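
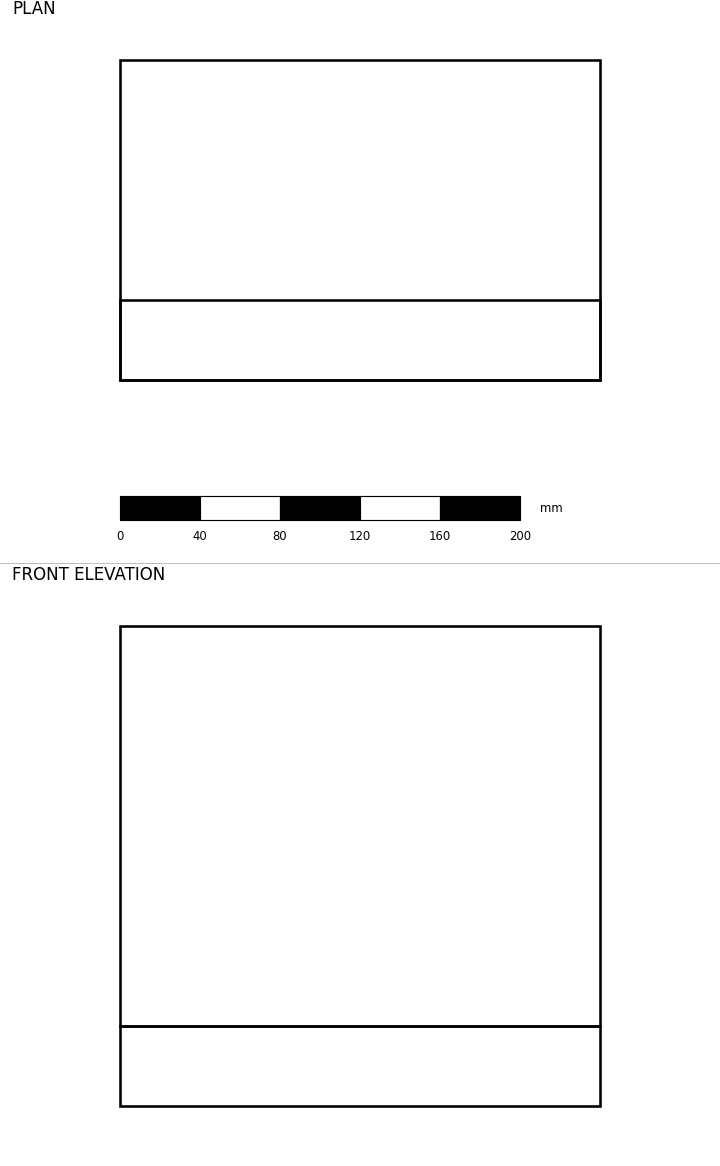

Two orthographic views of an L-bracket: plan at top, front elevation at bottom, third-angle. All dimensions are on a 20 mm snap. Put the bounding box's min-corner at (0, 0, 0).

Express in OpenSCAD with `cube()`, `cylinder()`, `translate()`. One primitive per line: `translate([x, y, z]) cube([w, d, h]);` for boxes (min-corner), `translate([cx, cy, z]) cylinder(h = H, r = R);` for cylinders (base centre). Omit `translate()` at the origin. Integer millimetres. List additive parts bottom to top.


cube([240, 160, 40]);
translate([0, 0, 40]) cube([240, 40, 200]);


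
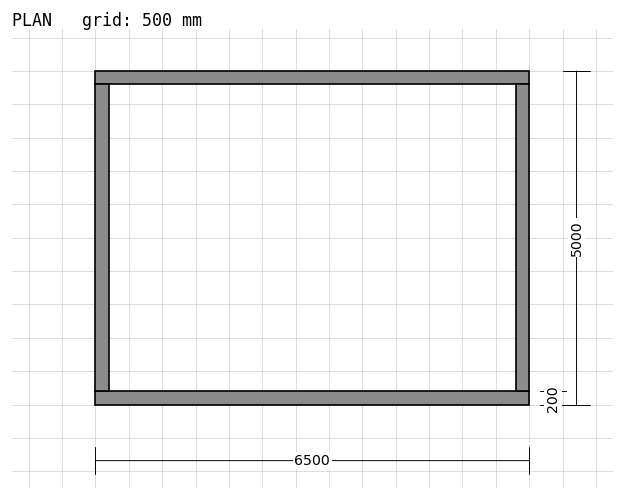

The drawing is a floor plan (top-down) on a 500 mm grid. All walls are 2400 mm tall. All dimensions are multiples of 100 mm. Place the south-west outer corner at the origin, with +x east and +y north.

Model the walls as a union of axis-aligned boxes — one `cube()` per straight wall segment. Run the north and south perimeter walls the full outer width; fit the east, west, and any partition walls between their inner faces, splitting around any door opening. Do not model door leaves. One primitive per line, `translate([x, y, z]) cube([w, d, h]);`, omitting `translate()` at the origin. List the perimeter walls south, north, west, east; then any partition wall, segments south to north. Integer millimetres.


cube([6500, 200, 2400]);
translate([0, 4800, 0]) cube([6500, 200, 2400]);
translate([0, 200, 0]) cube([200, 4600, 2400]);
translate([6300, 200, 0]) cube([200, 4600, 2400]);


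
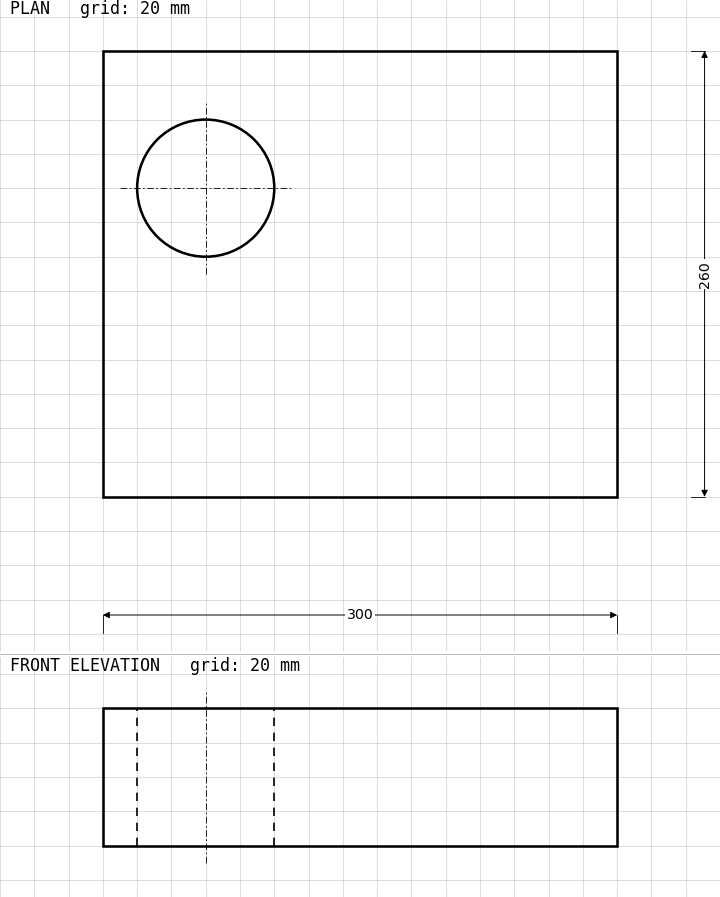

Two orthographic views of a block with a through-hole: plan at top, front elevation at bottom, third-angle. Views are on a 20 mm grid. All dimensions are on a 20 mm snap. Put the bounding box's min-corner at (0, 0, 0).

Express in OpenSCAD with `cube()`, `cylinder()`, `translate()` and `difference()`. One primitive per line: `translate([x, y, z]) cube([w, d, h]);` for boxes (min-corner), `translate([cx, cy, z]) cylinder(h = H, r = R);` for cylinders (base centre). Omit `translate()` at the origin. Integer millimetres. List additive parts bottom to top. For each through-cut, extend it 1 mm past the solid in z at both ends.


difference() {
  cube([300, 260, 80]);
  translate([60, 180, -1]) cylinder(h = 82, r = 40);
}


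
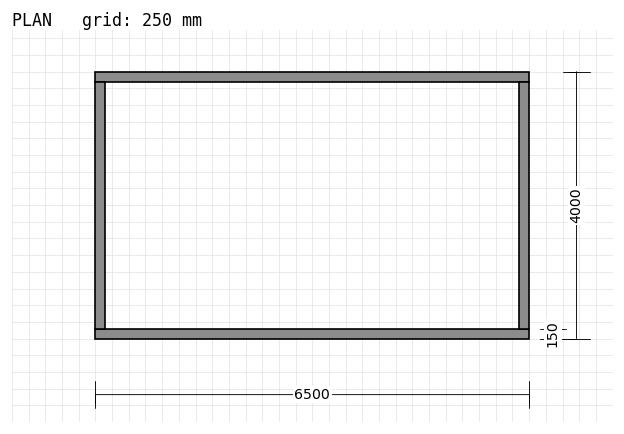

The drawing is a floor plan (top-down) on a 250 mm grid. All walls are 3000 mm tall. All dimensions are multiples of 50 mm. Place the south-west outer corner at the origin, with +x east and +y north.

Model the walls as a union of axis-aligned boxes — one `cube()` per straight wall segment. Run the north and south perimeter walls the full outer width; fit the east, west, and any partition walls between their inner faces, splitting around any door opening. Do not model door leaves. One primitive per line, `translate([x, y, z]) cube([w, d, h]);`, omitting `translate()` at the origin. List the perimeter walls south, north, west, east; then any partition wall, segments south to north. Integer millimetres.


cube([6500, 150, 3000]);
translate([0, 3850, 0]) cube([6500, 150, 3000]);
translate([0, 150, 0]) cube([150, 3700, 3000]);
translate([6350, 150, 0]) cube([150, 3700, 3000]);


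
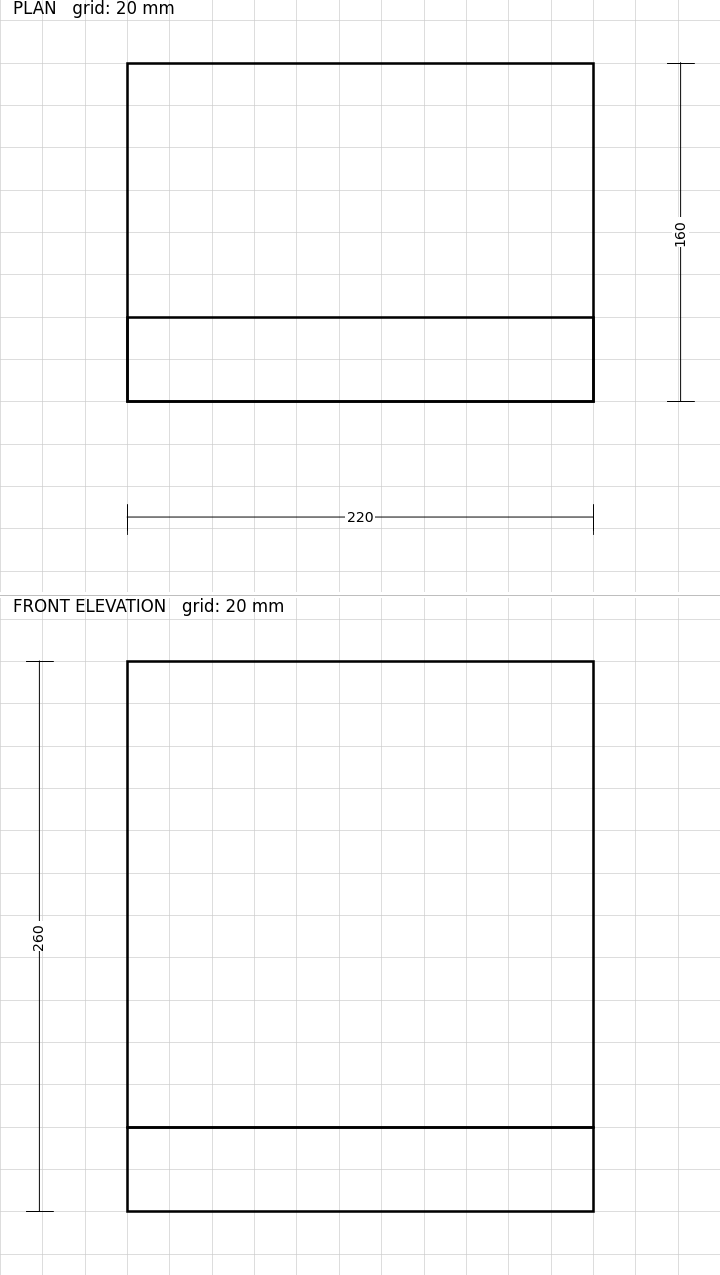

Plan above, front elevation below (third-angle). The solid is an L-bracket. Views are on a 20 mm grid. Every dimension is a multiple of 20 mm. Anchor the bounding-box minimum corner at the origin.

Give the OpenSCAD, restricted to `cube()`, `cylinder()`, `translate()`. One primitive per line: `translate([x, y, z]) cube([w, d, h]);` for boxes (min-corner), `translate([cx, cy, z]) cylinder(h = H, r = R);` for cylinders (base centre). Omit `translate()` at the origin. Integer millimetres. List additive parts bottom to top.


cube([220, 160, 40]);
translate([0, 0, 40]) cube([220, 40, 220]);


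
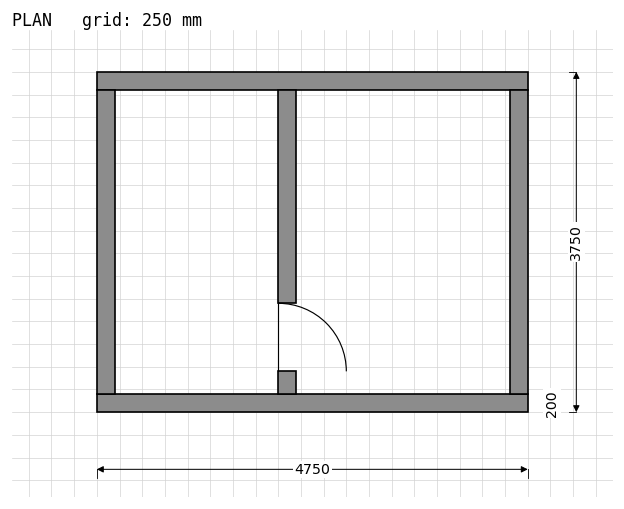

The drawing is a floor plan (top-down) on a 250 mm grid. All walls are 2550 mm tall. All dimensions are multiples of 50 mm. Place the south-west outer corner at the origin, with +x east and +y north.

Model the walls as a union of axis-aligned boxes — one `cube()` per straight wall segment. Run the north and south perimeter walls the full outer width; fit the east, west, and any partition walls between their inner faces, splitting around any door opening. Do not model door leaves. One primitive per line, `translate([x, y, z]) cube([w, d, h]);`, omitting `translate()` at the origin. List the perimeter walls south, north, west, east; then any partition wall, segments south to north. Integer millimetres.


cube([4750, 200, 2550]);
translate([0, 3550, 0]) cube([4750, 200, 2550]);
translate([0, 200, 0]) cube([200, 3350, 2550]);
translate([4550, 200, 0]) cube([200, 3350, 2550]);
translate([2000, 200, 0]) cube([200, 250, 2550]);
translate([2000, 1200, 0]) cube([200, 2350, 2550]);


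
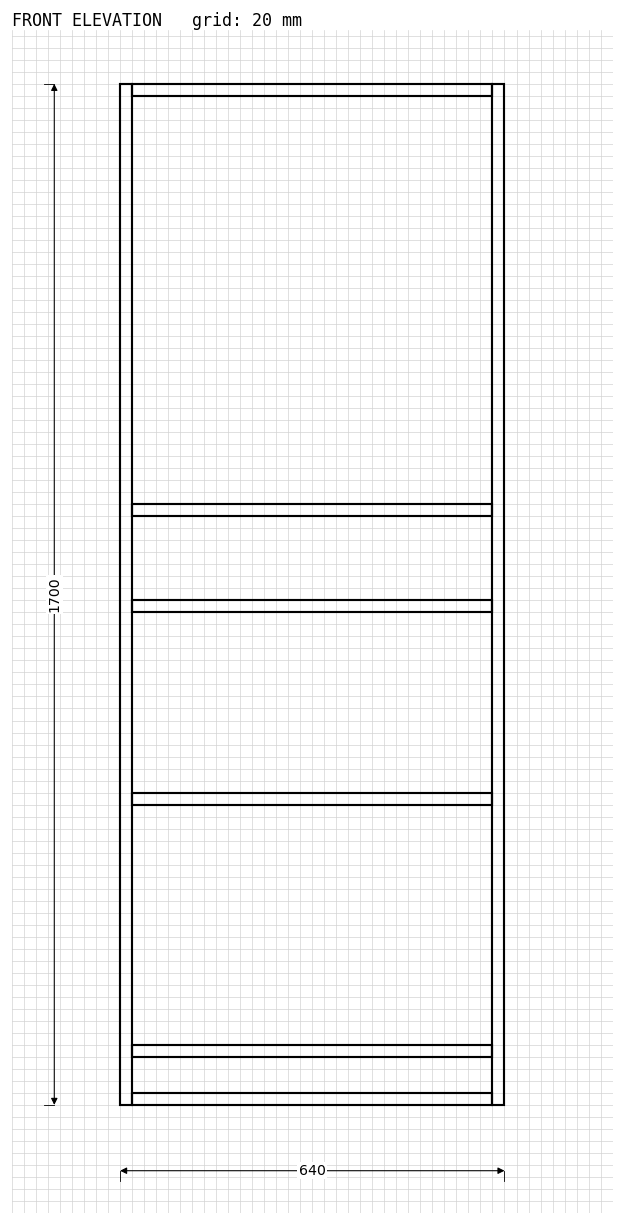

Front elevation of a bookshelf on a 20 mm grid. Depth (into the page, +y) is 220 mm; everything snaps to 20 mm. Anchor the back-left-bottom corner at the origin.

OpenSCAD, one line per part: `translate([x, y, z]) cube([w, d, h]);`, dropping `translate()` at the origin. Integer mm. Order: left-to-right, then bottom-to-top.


cube([20, 220, 1700]);
translate([20, 0, 0]) cube([600, 220, 20]);
translate([20, 0, 80]) cube([600, 220, 20]);
translate([20, 0, 500]) cube([600, 220, 20]);
translate([20, 0, 820]) cube([600, 220, 20]);
translate([20, 0, 980]) cube([600, 220, 20]);
translate([20, 0, 1680]) cube([600, 220, 20]);
translate([620, 0, 0]) cube([20, 220, 1700]);


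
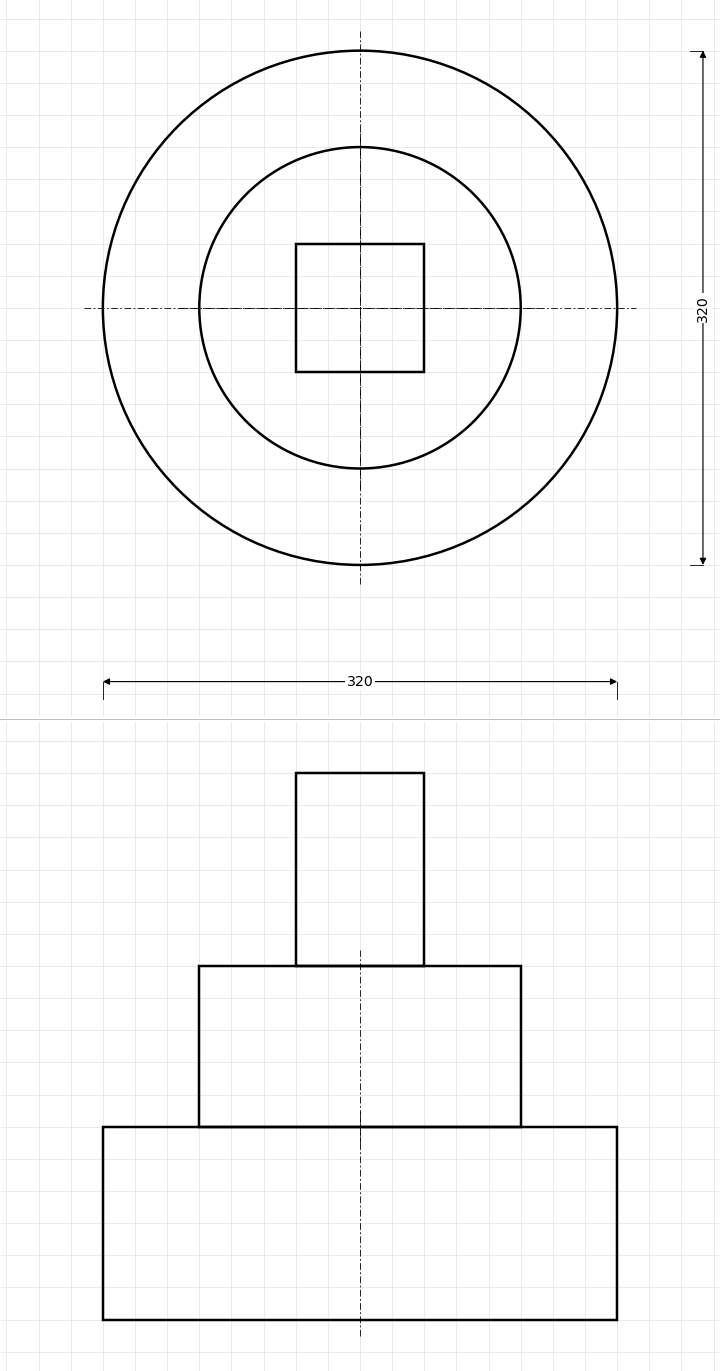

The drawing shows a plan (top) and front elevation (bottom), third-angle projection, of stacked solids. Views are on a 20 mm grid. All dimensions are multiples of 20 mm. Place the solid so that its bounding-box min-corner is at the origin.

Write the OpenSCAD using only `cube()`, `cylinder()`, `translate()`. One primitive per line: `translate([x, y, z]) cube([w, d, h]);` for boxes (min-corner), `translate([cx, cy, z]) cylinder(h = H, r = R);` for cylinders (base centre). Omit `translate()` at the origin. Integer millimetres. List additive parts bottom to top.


translate([160, 160, 0]) cylinder(h = 120, r = 160);
translate([160, 160, 120]) cylinder(h = 100, r = 100);
translate([120, 120, 220]) cube([80, 80, 120]);


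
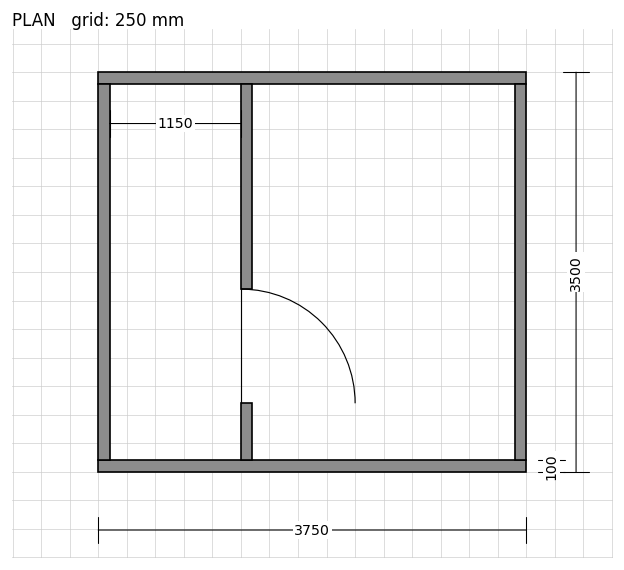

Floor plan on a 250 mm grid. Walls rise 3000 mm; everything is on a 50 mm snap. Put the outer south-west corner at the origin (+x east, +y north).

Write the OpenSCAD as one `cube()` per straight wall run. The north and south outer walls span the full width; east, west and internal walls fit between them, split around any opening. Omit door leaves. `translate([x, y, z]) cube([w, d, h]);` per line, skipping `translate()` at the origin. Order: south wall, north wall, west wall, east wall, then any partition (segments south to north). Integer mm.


cube([3750, 100, 3000]);
translate([0, 3400, 0]) cube([3750, 100, 3000]);
translate([0, 100, 0]) cube([100, 3300, 3000]);
translate([3650, 100, 0]) cube([100, 3300, 3000]);
translate([1250, 100, 0]) cube([100, 500, 3000]);
translate([1250, 1600, 0]) cube([100, 1800, 3000]);


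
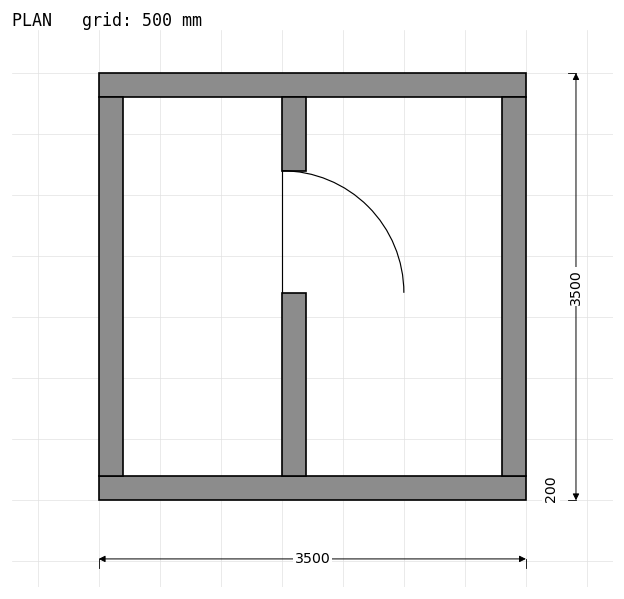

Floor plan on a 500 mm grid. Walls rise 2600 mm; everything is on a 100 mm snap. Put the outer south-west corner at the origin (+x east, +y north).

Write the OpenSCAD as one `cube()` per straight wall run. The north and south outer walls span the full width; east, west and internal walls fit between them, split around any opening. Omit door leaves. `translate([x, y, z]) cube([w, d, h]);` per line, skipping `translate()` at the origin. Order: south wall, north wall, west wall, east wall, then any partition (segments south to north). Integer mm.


cube([3500, 200, 2600]);
translate([0, 3300, 0]) cube([3500, 200, 2600]);
translate([0, 200, 0]) cube([200, 3100, 2600]);
translate([3300, 200, 0]) cube([200, 3100, 2600]);
translate([1500, 200, 0]) cube([200, 1500, 2600]);
translate([1500, 2700, 0]) cube([200, 600, 2600]);


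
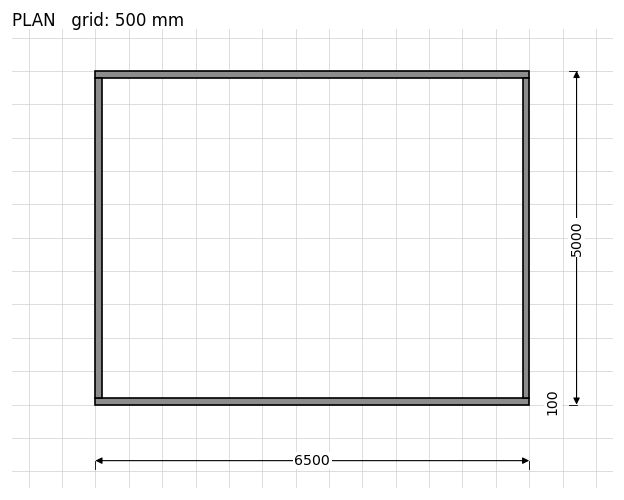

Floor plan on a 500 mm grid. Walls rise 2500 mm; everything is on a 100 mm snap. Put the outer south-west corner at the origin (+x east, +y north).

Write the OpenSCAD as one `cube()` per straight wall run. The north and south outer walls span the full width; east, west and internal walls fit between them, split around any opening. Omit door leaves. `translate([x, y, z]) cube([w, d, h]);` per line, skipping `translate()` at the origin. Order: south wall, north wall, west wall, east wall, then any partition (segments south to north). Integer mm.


cube([6500, 100, 2500]);
translate([0, 4900, 0]) cube([6500, 100, 2500]);
translate([0, 100, 0]) cube([100, 4800, 2500]);
translate([6400, 100, 0]) cube([100, 4800, 2500]);


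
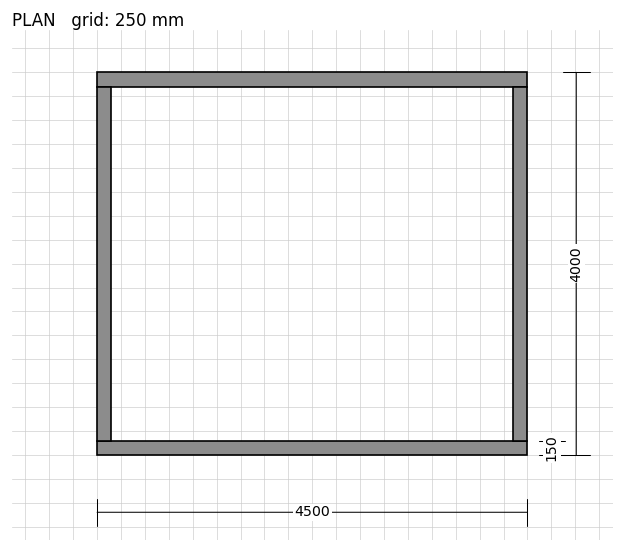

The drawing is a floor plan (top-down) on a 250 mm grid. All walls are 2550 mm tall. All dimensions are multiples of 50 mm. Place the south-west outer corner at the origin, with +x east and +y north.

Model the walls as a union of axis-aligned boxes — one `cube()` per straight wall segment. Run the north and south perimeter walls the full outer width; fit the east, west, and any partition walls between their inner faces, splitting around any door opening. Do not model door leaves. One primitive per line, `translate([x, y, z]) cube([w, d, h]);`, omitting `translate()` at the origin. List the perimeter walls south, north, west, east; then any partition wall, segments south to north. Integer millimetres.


cube([4500, 150, 2550]);
translate([0, 3850, 0]) cube([4500, 150, 2550]);
translate([0, 150, 0]) cube([150, 3700, 2550]);
translate([4350, 150, 0]) cube([150, 3700, 2550]);


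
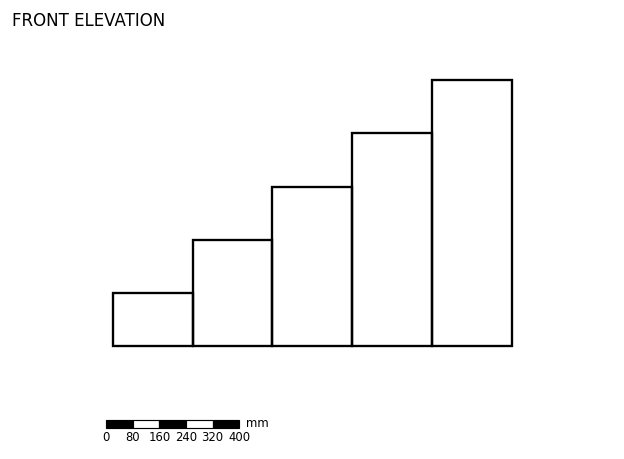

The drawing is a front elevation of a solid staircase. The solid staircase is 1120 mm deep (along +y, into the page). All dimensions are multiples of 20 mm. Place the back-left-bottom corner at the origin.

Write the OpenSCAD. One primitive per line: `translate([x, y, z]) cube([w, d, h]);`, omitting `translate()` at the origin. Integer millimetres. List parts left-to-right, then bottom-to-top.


cube([240, 1120, 160]);
translate([240, 0, 0]) cube([240, 1120, 320]);
translate([480, 0, 0]) cube([240, 1120, 480]);
translate([720, 0, 0]) cube([240, 1120, 640]);
translate([960, 0, 0]) cube([240, 1120, 800]);


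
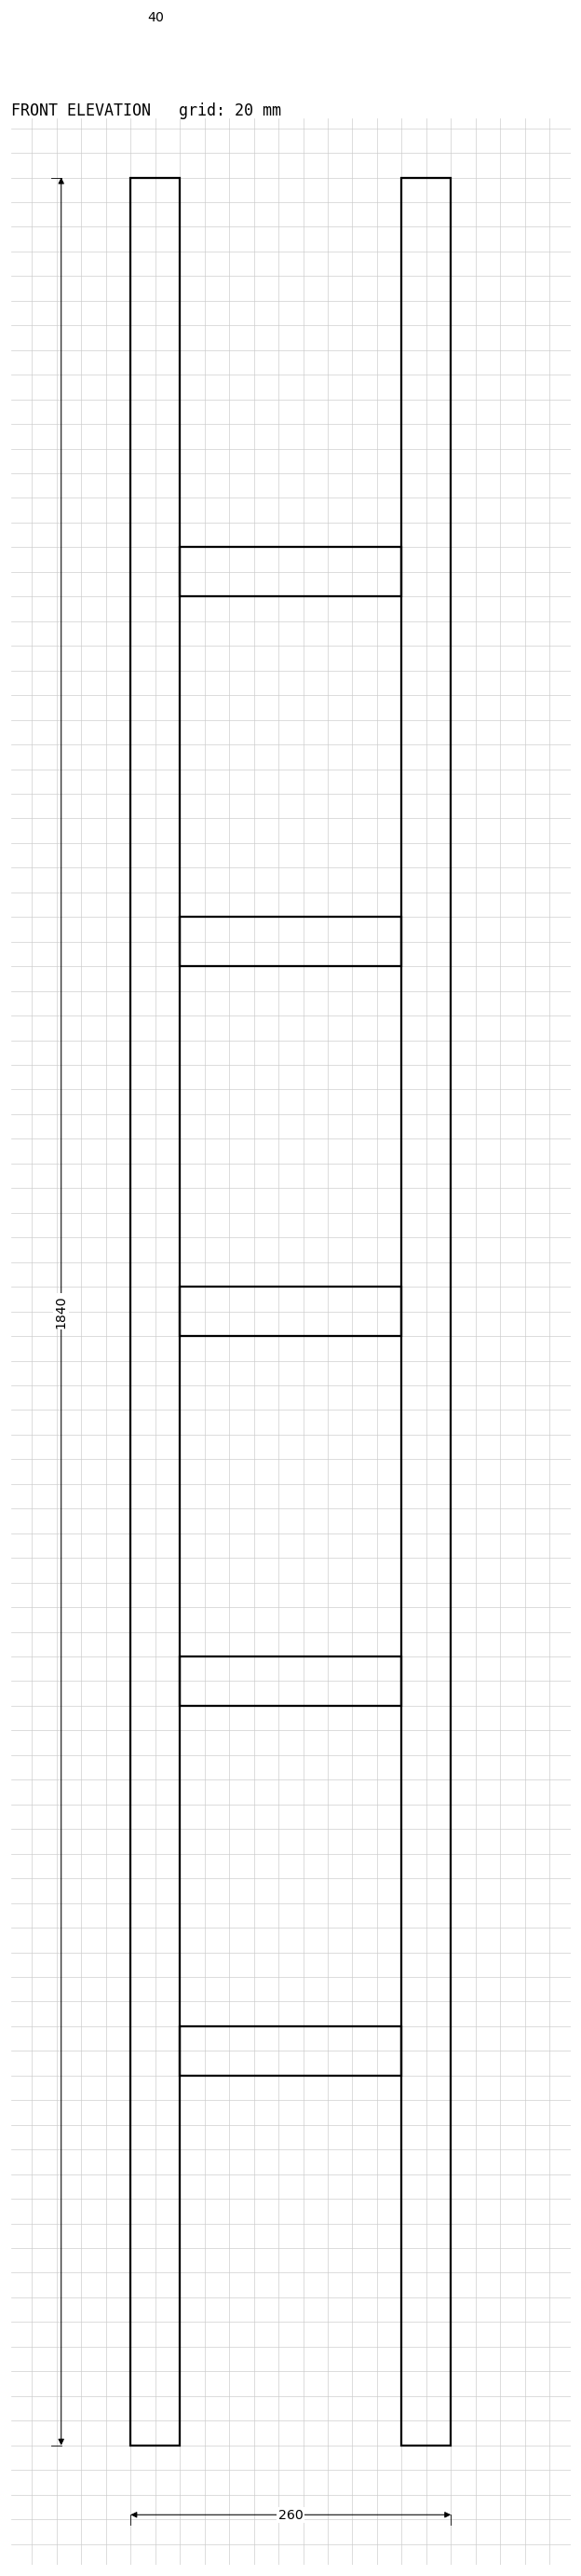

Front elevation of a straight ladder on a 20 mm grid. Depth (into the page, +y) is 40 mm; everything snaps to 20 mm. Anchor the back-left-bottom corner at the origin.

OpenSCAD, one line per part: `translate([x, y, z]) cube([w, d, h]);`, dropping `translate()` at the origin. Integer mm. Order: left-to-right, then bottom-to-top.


cube([40, 40, 1840]);
translate([40, 0, 300]) cube([180, 40, 40]);
translate([40, 0, 600]) cube([180, 40, 40]);
translate([40, 0, 900]) cube([180, 40, 40]);
translate([40, 0, 1200]) cube([180, 40, 40]);
translate([40, 0, 1500]) cube([180, 40, 40]);
translate([220, 0, 0]) cube([40, 40, 1840]);


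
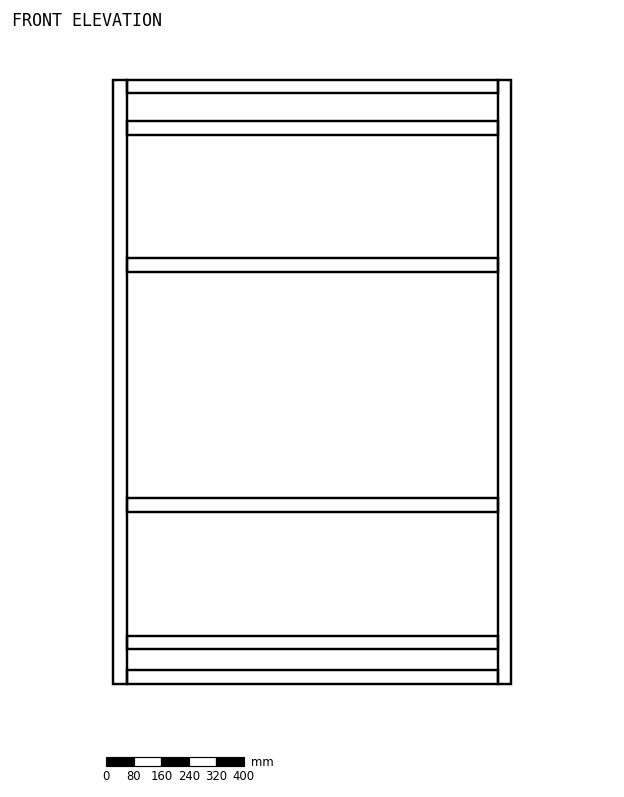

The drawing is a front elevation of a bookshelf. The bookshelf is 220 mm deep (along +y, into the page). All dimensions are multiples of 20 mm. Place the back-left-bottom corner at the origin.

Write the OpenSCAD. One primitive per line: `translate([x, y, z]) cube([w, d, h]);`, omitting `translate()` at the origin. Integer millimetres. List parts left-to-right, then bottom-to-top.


cube([40, 220, 1760]);
translate([40, 0, 0]) cube([1080, 220, 40]);
translate([40, 0, 100]) cube([1080, 220, 40]);
translate([40, 0, 500]) cube([1080, 220, 40]);
translate([40, 0, 1200]) cube([1080, 220, 40]);
translate([40, 0, 1600]) cube([1080, 220, 40]);
translate([40, 0, 1720]) cube([1080, 220, 40]);
translate([1120, 0, 0]) cube([40, 220, 1760]);


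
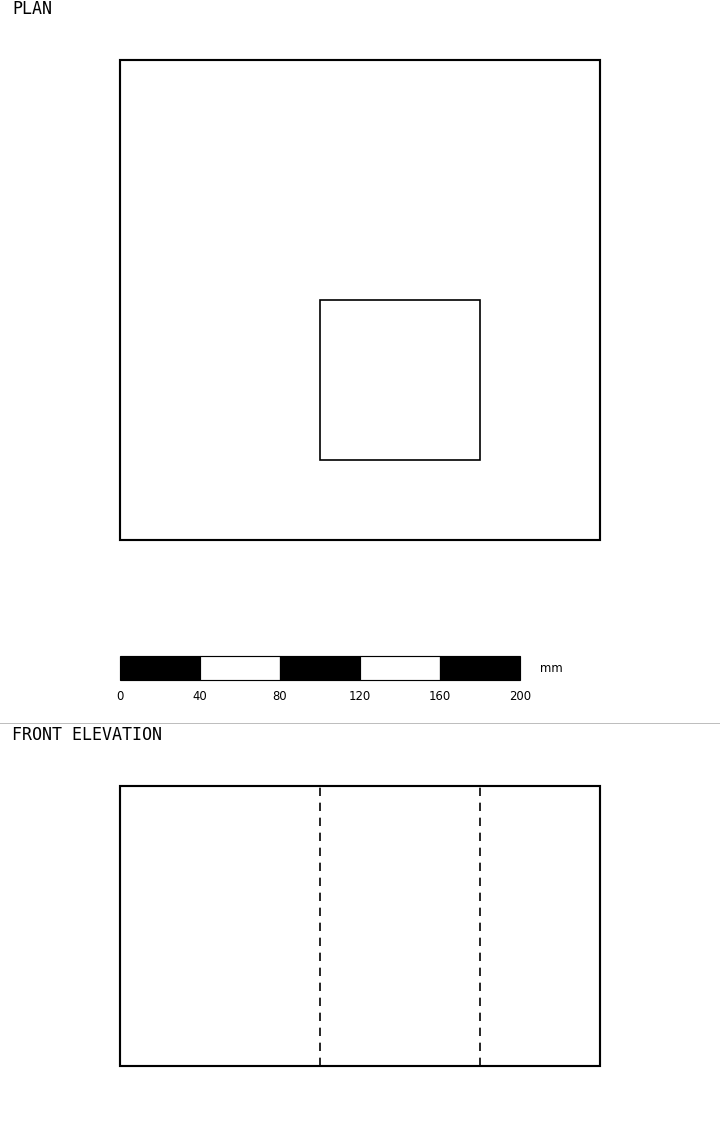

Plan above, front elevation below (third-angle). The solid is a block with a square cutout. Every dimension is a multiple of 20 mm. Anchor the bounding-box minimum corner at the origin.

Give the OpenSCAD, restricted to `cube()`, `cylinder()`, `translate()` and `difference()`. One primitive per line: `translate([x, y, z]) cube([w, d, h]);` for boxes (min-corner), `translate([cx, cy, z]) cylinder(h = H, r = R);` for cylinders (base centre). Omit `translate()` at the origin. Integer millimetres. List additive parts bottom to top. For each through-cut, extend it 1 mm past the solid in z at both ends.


difference() {
  cube([240, 240, 140]);
  translate([100, 40, -1]) cube([80, 80, 142]);
}


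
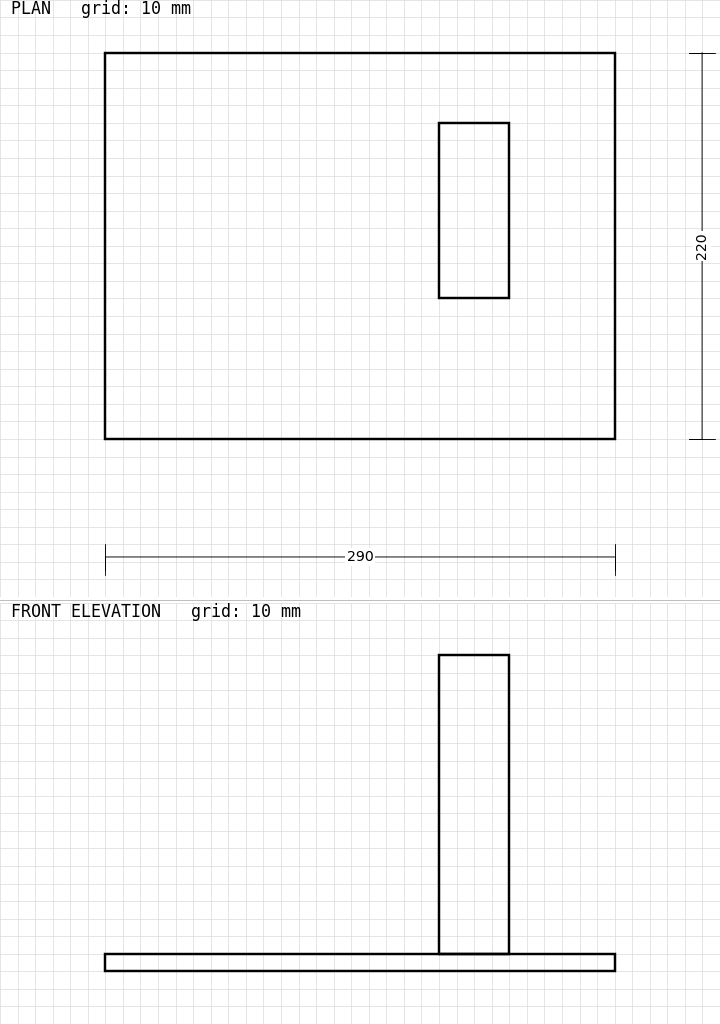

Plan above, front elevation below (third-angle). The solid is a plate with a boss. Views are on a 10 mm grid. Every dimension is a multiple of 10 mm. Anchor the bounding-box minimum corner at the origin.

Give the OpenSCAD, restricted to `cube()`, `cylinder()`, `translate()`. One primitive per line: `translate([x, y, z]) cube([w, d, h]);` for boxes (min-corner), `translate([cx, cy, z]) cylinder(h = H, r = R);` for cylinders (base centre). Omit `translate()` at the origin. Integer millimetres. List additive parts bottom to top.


cube([290, 220, 10]);
translate([190, 80, 10]) cube([40, 100, 170]);


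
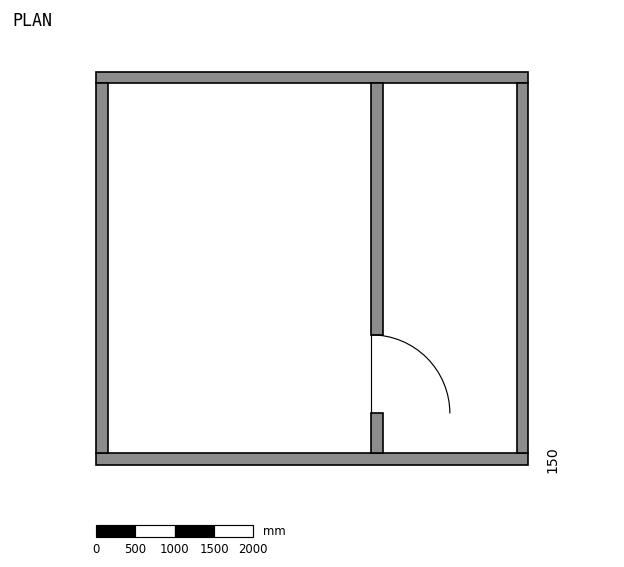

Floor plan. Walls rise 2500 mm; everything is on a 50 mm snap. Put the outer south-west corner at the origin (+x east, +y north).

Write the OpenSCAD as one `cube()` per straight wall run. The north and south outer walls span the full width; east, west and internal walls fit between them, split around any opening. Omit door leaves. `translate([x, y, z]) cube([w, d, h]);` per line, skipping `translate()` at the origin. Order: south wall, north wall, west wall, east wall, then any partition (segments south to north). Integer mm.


cube([5500, 150, 2500]);
translate([0, 4850, 0]) cube([5500, 150, 2500]);
translate([0, 150, 0]) cube([150, 4700, 2500]);
translate([5350, 150, 0]) cube([150, 4700, 2500]);
translate([3500, 150, 0]) cube([150, 500, 2500]);
translate([3500, 1650, 0]) cube([150, 3200, 2500]);


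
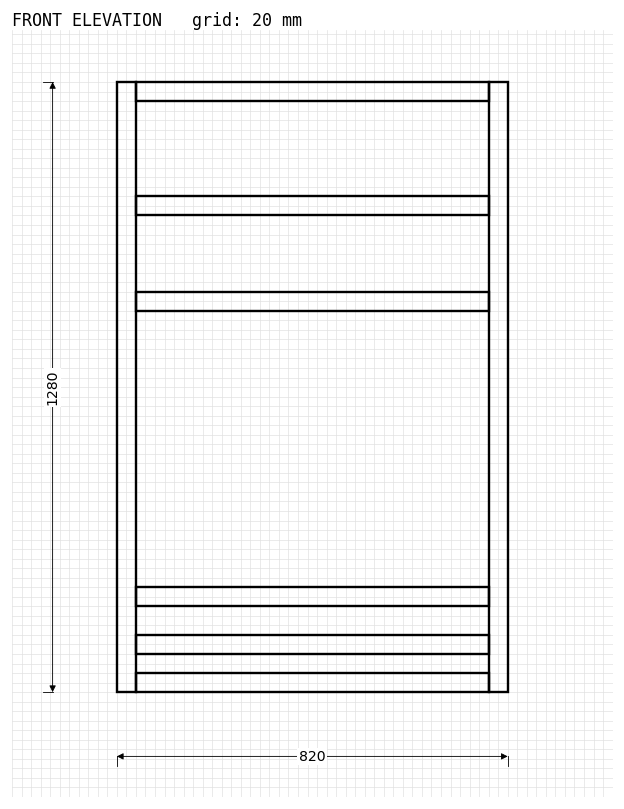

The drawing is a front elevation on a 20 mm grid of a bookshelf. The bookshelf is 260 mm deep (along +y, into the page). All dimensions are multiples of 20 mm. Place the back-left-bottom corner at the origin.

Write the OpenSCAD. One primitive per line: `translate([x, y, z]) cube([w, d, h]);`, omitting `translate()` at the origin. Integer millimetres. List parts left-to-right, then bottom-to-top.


cube([40, 260, 1280]);
translate([40, 0, 0]) cube([740, 260, 40]);
translate([40, 0, 80]) cube([740, 260, 40]);
translate([40, 0, 180]) cube([740, 260, 40]);
translate([40, 0, 800]) cube([740, 260, 40]);
translate([40, 0, 1000]) cube([740, 260, 40]);
translate([40, 0, 1240]) cube([740, 260, 40]);
translate([780, 0, 0]) cube([40, 260, 1280]);


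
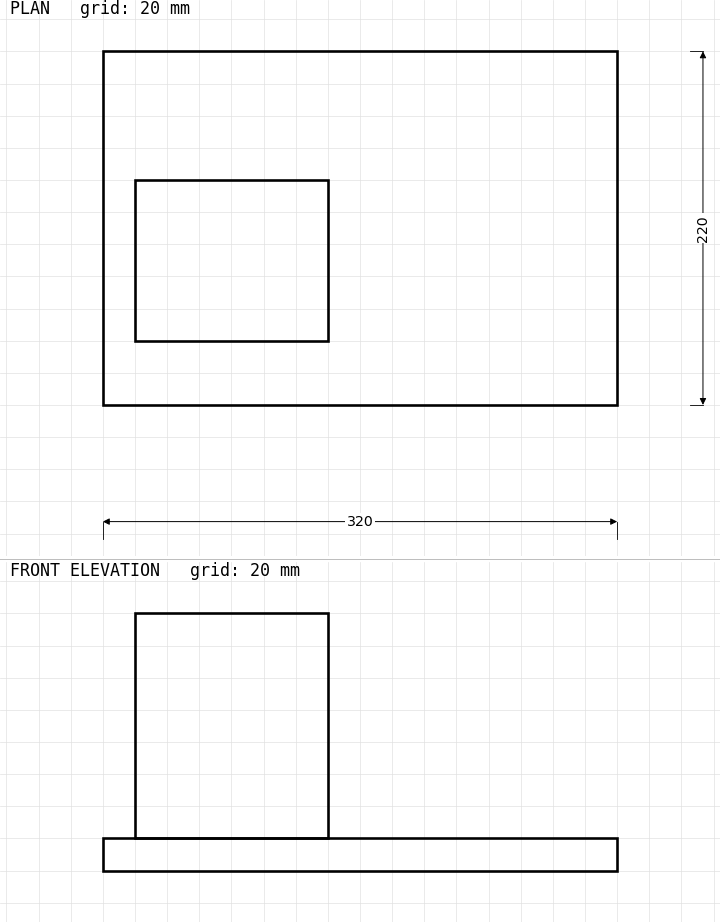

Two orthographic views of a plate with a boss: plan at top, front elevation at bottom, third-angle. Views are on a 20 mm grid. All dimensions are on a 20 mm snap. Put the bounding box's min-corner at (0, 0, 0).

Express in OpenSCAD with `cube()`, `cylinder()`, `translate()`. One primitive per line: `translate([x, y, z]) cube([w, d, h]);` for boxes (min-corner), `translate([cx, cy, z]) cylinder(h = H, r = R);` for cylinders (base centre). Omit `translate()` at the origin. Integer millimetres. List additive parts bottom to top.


cube([320, 220, 20]);
translate([20, 40, 20]) cube([120, 100, 140]);


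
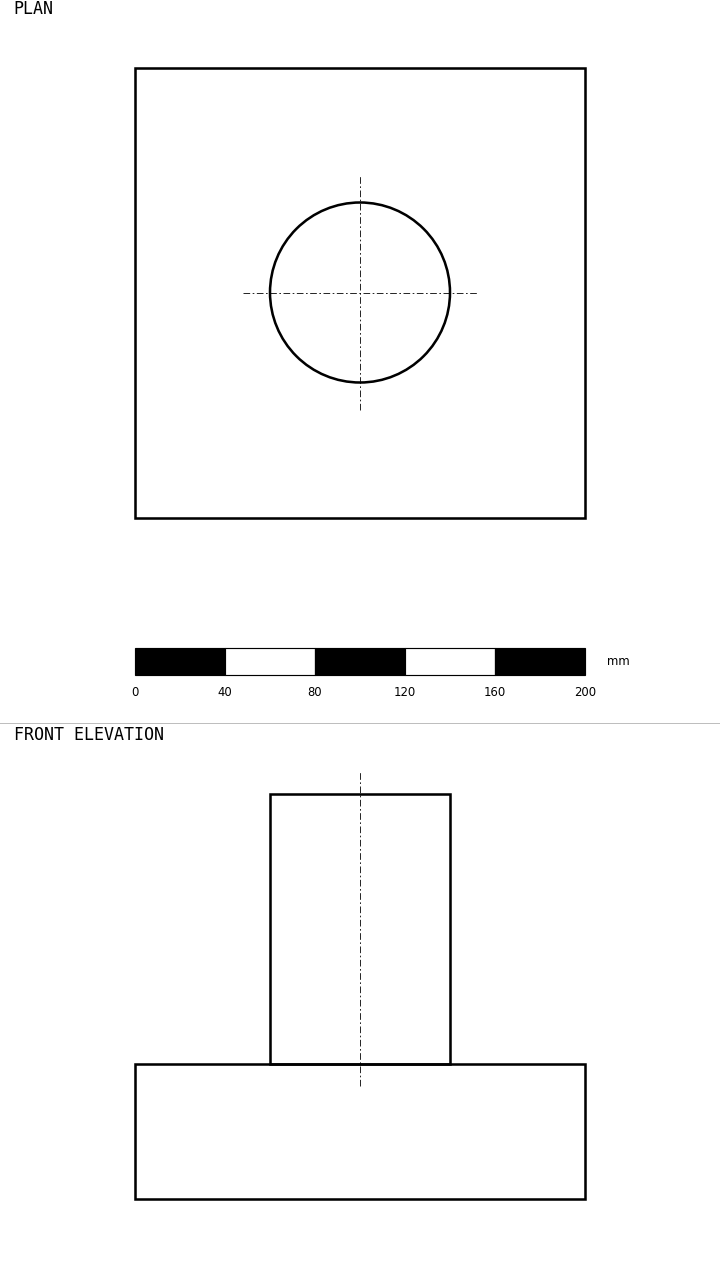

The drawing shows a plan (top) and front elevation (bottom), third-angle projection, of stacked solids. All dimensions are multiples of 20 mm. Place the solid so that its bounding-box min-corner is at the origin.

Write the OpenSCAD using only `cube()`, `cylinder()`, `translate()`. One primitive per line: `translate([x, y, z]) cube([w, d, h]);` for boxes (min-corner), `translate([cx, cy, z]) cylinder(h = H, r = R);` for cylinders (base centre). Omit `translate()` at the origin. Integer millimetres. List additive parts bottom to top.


cube([200, 200, 60]);
translate([100, 100, 60]) cylinder(h = 120, r = 40);


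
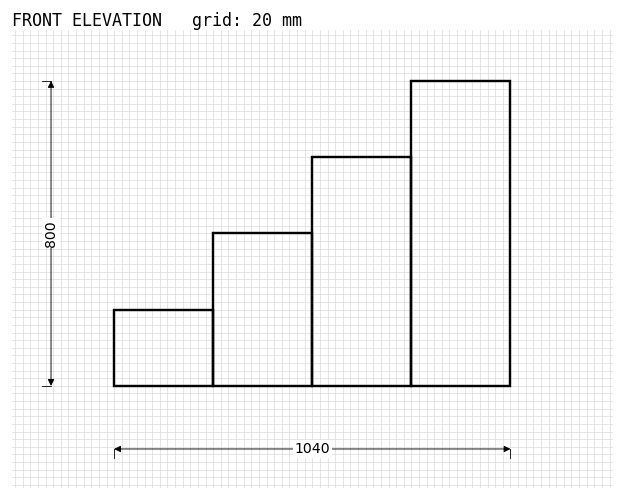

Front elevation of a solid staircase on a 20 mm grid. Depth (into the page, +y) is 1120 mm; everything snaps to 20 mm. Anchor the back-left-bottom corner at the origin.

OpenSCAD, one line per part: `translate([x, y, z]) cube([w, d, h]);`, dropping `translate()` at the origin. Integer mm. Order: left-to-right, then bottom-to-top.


cube([260, 1120, 200]);
translate([260, 0, 0]) cube([260, 1120, 400]);
translate([520, 0, 0]) cube([260, 1120, 600]);
translate([780, 0, 0]) cube([260, 1120, 800]);


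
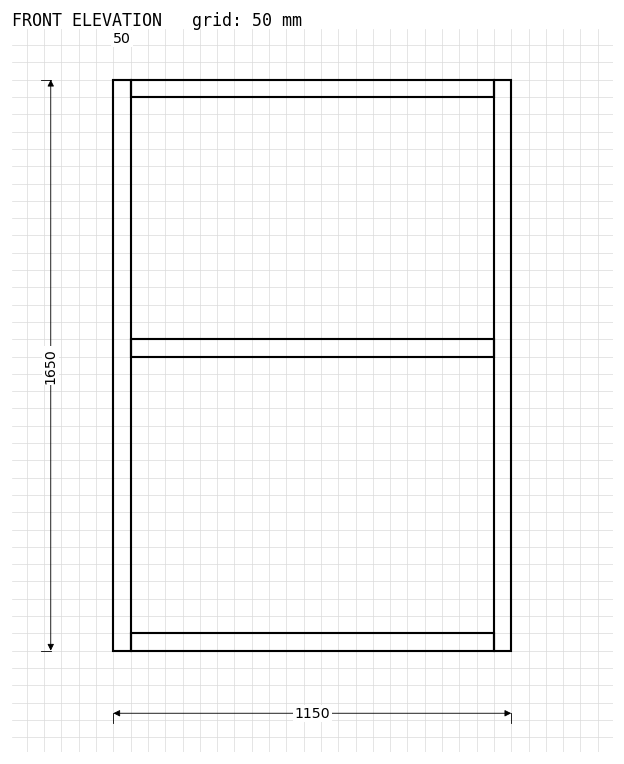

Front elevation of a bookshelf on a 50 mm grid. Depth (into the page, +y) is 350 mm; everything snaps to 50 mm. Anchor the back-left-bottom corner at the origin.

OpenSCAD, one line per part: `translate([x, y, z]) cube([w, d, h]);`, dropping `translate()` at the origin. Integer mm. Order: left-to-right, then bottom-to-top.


cube([50, 350, 1650]);
translate([50, 0, 0]) cube([1050, 350, 50]);
translate([50, 0, 850]) cube([1050, 350, 50]);
translate([50, 0, 1600]) cube([1050, 350, 50]);
translate([1100, 0, 0]) cube([50, 350, 1650]);


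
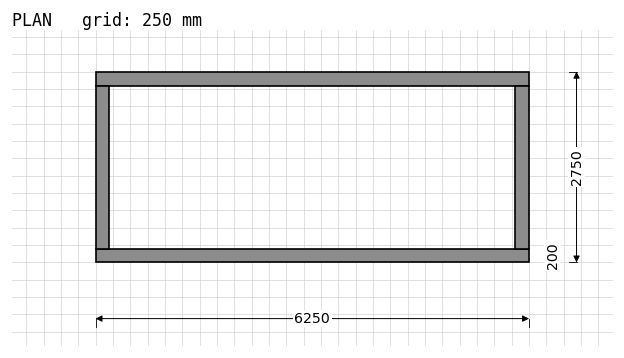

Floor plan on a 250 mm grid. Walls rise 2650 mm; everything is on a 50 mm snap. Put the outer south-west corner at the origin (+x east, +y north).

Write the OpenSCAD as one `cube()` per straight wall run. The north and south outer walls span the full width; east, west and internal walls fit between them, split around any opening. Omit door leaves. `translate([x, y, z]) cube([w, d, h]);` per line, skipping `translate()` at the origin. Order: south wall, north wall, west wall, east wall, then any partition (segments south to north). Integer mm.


cube([6250, 200, 2650]);
translate([0, 2550, 0]) cube([6250, 200, 2650]);
translate([0, 200, 0]) cube([200, 2350, 2650]);
translate([6050, 200, 0]) cube([200, 2350, 2650]);


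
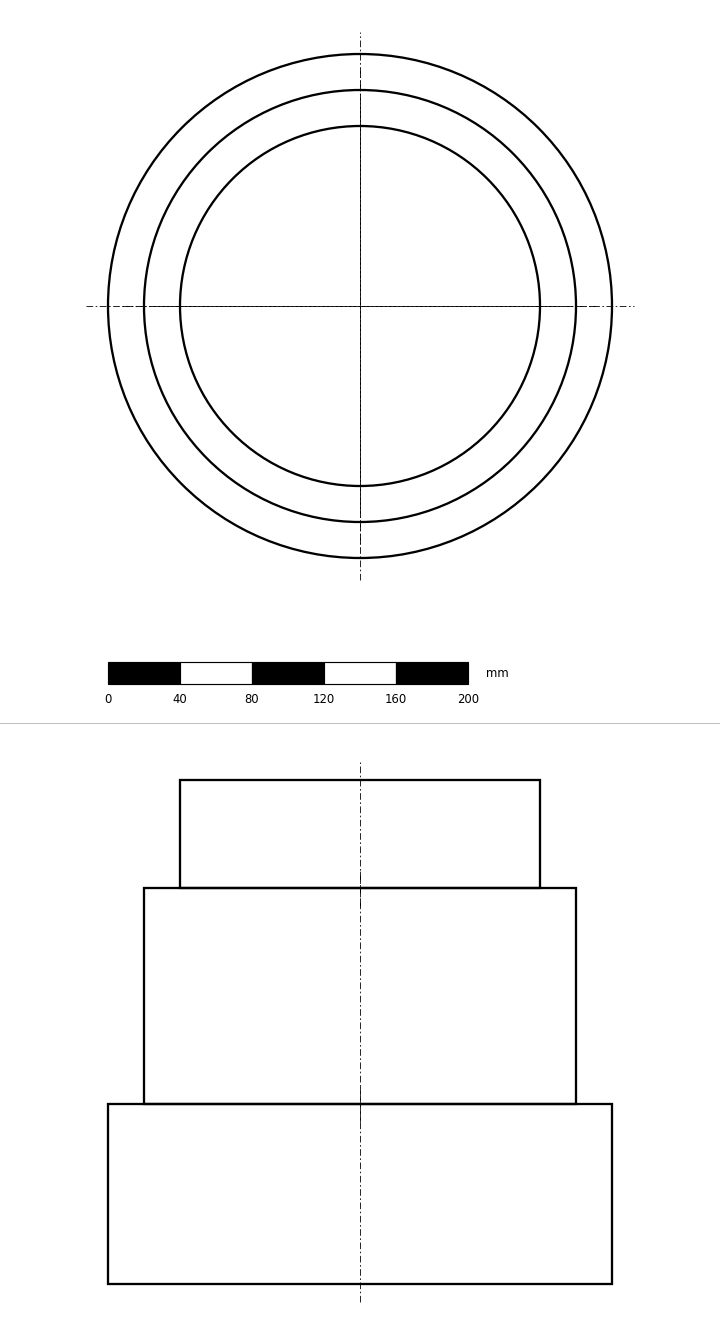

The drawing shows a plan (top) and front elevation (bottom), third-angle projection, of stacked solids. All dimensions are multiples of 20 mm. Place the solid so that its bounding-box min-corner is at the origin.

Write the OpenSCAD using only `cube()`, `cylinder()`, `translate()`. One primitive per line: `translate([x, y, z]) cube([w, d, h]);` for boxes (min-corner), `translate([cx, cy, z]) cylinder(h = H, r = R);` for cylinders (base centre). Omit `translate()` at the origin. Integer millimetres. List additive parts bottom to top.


translate([140, 140, 0]) cylinder(h = 100, r = 140);
translate([140, 140, 100]) cylinder(h = 120, r = 120);
translate([140, 140, 220]) cylinder(h = 60, r = 100);


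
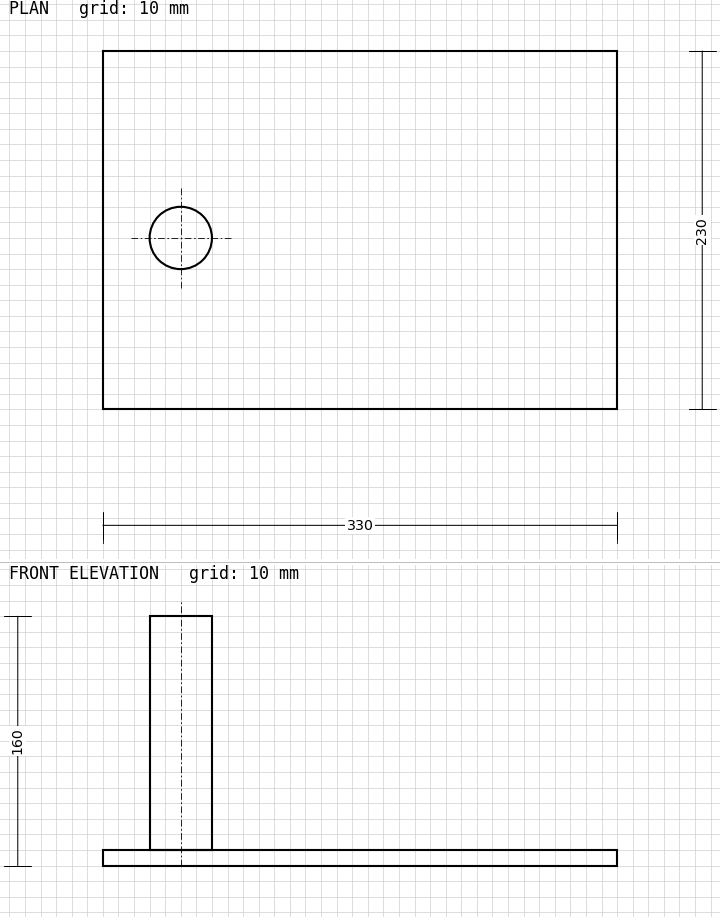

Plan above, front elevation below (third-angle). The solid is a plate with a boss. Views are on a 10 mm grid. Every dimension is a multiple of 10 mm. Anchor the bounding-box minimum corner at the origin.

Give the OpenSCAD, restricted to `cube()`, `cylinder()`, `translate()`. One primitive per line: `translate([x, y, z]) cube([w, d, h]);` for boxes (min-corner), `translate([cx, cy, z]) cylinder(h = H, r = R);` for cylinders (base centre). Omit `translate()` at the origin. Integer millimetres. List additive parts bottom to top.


cube([330, 230, 10]);
translate([50, 110, 10]) cylinder(h = 150, r = 20);


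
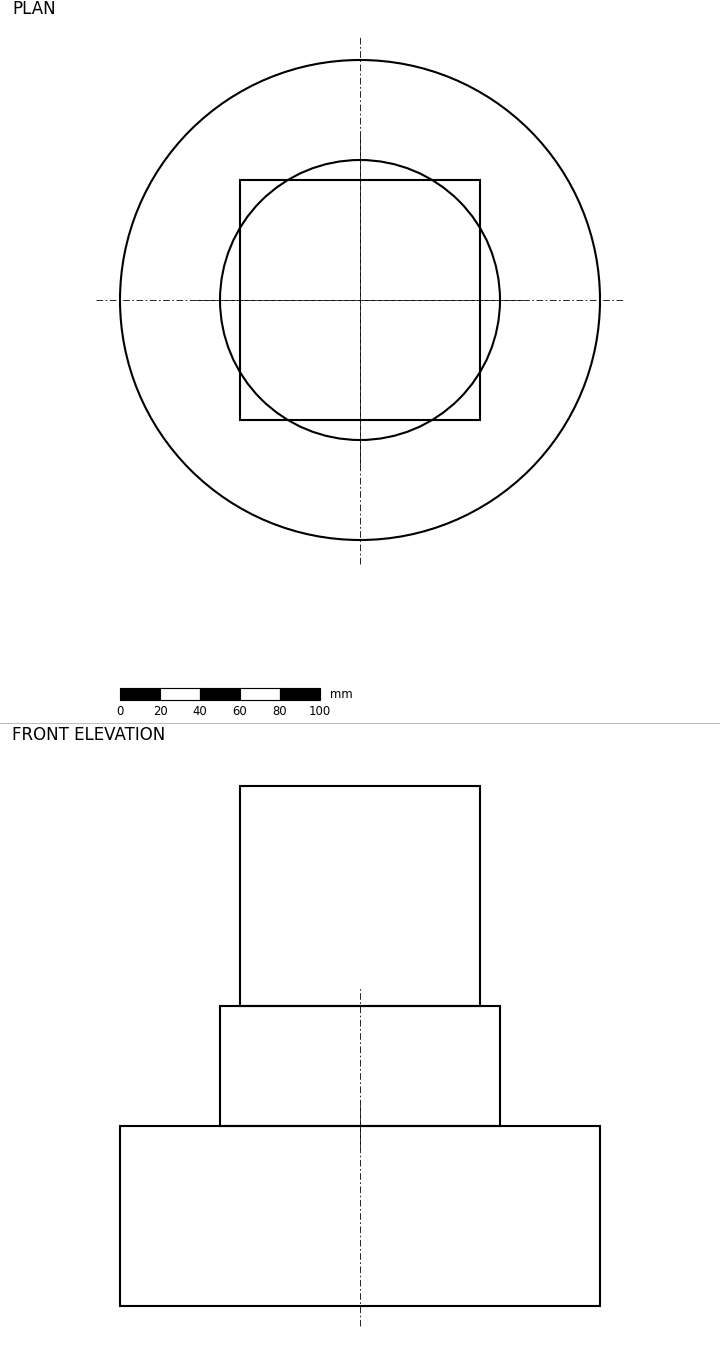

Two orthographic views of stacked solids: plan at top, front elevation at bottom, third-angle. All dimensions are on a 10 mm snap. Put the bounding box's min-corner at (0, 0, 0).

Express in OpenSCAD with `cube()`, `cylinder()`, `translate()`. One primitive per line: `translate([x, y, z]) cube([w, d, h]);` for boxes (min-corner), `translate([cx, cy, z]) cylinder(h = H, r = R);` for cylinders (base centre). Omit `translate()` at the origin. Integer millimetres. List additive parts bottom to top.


translate([120, 120, 0]) cylinder(h = 90, r = 120);
translate([120, 120, 90]) cylinder(h = 60, r = 70);
translate([60, 60, 150]) cube([120, 120, 110]);


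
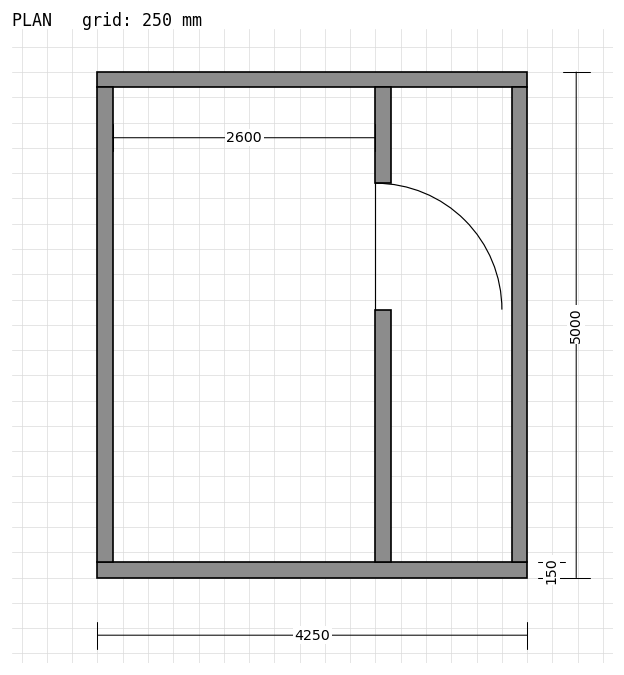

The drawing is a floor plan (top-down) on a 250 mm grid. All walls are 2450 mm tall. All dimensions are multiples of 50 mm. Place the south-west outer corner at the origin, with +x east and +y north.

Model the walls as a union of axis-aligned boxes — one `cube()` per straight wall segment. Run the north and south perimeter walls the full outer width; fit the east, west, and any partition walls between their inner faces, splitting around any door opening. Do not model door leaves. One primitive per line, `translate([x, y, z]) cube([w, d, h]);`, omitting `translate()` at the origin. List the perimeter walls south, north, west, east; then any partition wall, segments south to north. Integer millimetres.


cube([4250, 150, 2450]);
translate([0, 4850, 0]) cube([4250, 150, 2450]);
translate([0, 150, 0]) cube([150, 4700, 2450]);
translate([4100, 150, 0]) cube([150, 4700, 2450]);
translate([2750, 150, 0]) cube([150, 2500, 2450]);
translate([2750, 3900, 0]) cube([150, 950, 2450]);


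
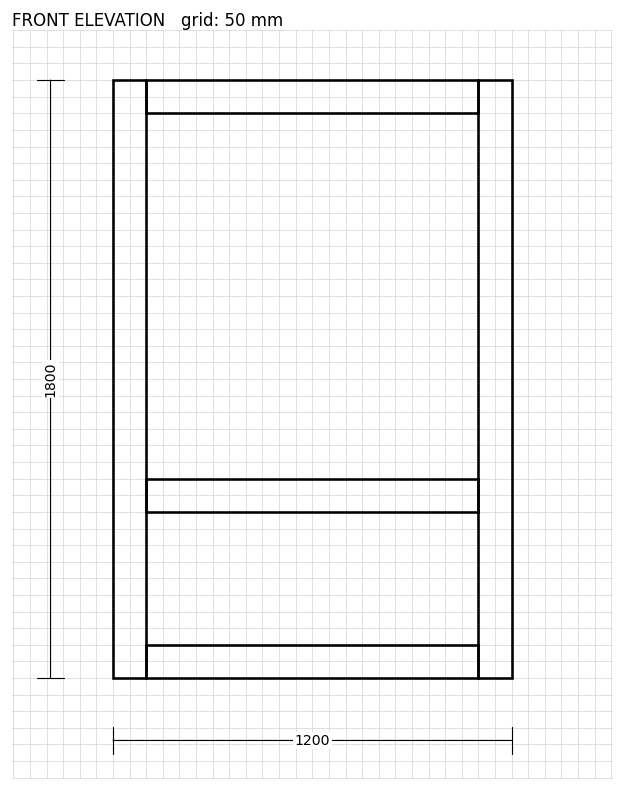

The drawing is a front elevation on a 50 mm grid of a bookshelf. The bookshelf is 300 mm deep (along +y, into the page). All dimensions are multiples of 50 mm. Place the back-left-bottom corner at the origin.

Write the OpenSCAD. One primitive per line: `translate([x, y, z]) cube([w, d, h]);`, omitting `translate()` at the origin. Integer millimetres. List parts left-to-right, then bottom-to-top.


cube([100, 300, 1800]);
translate([100, 0, 0]) cube([1000, 300, 100]);
translate([100, 0, 500]) cube([1000, 300, 100]);
translate([100, 0, 1700]) cube([1000, 300, 100]);
translate([1100, 0, 0]) cube([100, 300, 1800]);


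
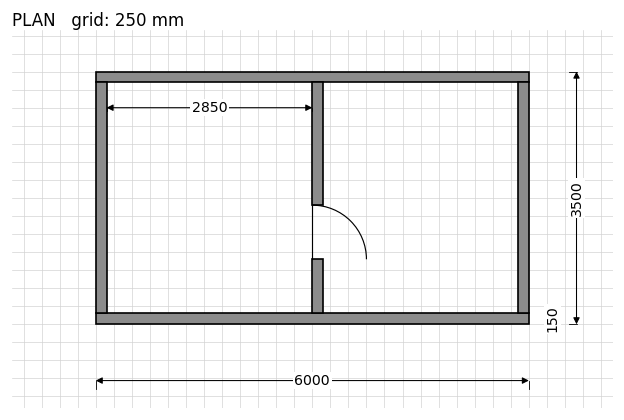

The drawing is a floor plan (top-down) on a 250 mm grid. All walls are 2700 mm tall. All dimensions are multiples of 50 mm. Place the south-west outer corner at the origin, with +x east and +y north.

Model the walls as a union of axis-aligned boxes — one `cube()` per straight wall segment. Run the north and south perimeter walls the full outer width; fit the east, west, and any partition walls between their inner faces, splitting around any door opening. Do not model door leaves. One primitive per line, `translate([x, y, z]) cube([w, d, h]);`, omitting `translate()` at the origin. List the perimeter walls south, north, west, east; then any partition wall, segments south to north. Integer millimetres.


cube([6000, 150, 2700]);
translate([0, 3350, 0]) cube([6000, 150, 2700]);
translate([0, 150, 0]) cube([150, 3200, 2700]);
translate([5850, 150, 0]) cube([150, 3200, 2700]);
translate([3000, 150, 0]) cube([150, 750, 2700]);
translate([3000, 1650, 0]) cube([150, 1700, 2700]);


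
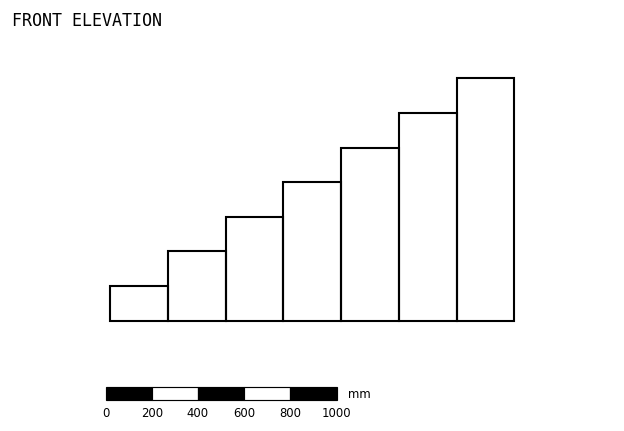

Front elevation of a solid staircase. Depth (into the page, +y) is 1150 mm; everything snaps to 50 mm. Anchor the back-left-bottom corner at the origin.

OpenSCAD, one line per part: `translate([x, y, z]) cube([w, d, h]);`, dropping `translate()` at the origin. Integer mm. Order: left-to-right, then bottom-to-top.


cube([250, 1150, 150]);
translate([250, 0, 0]) cube([250, 1150, 300]);
translate([500, 0, 0]) cube([250, 1150, 450]);
translate([750, 0, 0]) cube([250, 1150, 600]);
translate([1000, 0, 0]) cube([250, 1150, 750]);
translate([1250, 0, 0]) cube([250, 1150, 900]);
translate([1500, 0, 0]) cube([250, 1150, 1050]);


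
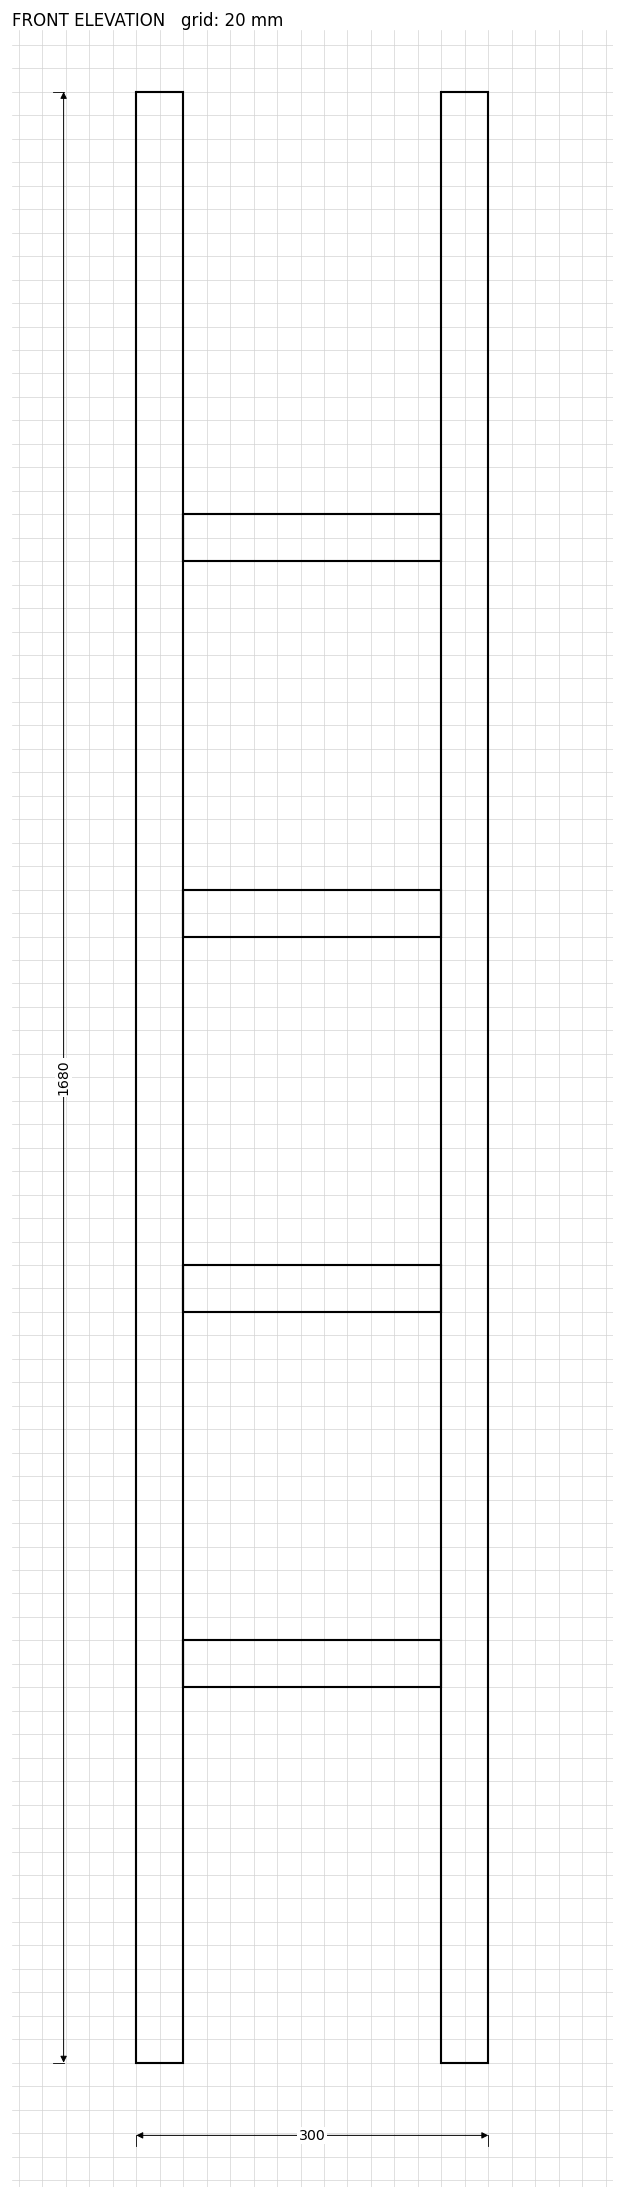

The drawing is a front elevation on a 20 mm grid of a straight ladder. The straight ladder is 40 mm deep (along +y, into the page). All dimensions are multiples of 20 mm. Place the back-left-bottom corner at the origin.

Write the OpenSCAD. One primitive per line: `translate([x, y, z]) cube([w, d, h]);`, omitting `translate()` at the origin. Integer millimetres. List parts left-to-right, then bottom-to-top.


cube([40, 40, 1680]);
translate([40, 0, 320]) cube([220, 40, 40]);
translate([40, 0, 640]) cube([220, 40, 40]);
translate([40, 0, 960]) cube([220, 40, 40]);
translate([40, 0, 1280]) cube([220, 40, 40]);
translate([260, 0, 0]) cube([40, 40, 1680]);


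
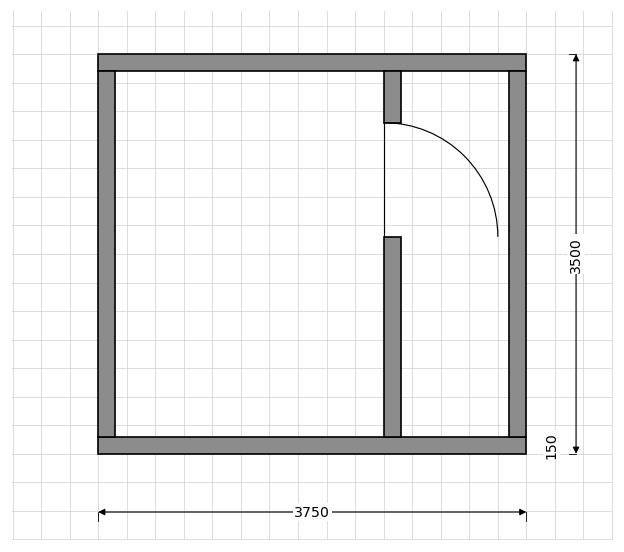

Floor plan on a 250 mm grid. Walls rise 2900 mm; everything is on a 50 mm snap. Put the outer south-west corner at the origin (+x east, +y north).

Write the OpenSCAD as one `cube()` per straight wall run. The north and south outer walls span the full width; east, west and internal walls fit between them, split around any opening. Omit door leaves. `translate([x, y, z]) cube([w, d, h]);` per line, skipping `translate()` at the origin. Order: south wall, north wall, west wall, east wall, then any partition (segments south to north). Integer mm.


cube([3750, 150, 2900]);
translate([0, 3350, 0]) cube([3750, 150, 2900]);
translate([0, 150, 0]) cube([150, 3200, 2900]);
translate([3600, 150, 0]) cube([150, 3200, 2900]);
translate([2500, 150, 0]) cube([150, 1750, 2900]);
translate([2500, 2900, 0]) cube([150, 450, 2900]);


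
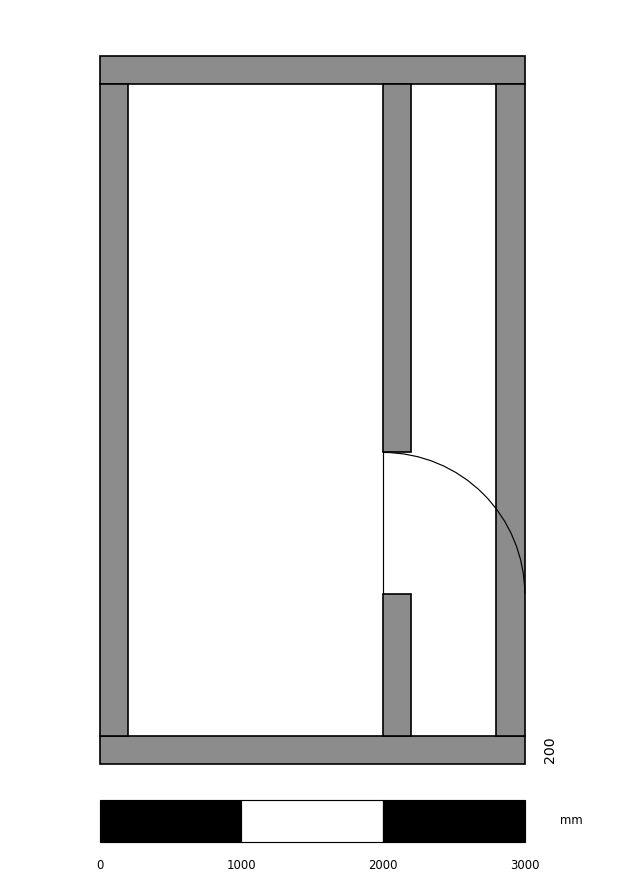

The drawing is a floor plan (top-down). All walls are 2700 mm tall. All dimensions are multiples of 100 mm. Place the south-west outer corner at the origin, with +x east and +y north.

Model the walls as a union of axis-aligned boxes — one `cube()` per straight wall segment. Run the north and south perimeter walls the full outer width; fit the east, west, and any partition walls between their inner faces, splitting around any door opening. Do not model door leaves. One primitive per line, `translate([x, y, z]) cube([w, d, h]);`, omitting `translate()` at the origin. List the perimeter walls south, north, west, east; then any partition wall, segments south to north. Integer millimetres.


cube([3000, 200, 2700]);
translate([0, 4800, 0]) cube([3000, 200, 2700]);
translate([0, 200, 0]) cube([200, 4600, 2700]);
translate([2800, 200, 0]) cube([200, 4600, 2700]);
translate([2000, 200, 0]) cube([200, 1000, 2700]);
translate([2000, 2200, 0]) cube([200, 2600, 2700]);


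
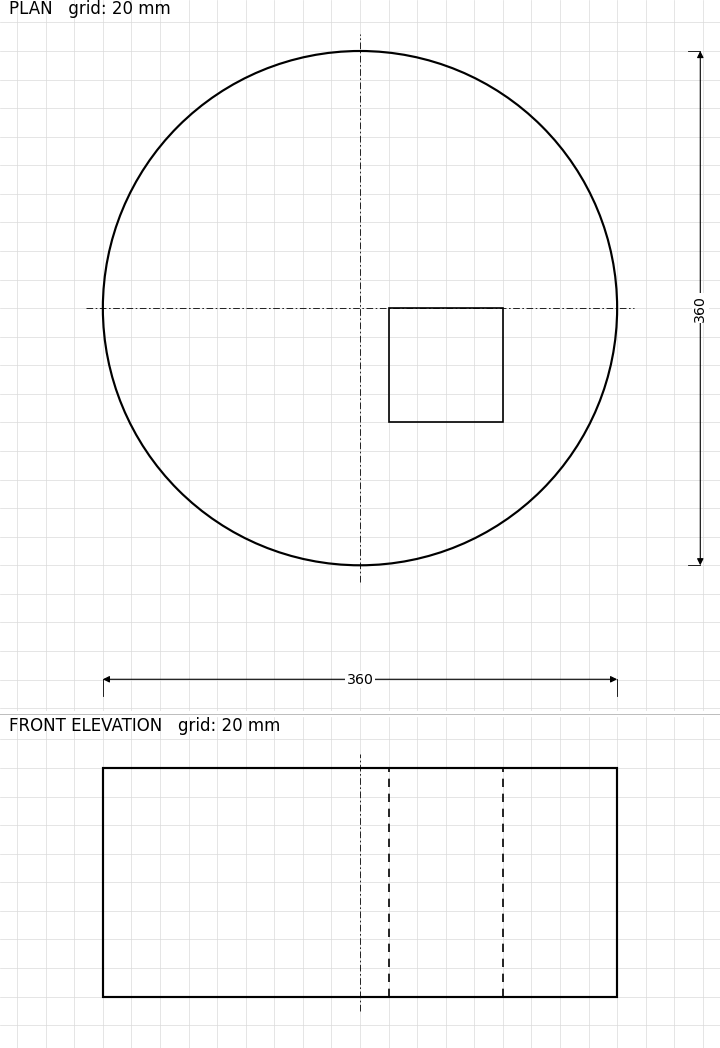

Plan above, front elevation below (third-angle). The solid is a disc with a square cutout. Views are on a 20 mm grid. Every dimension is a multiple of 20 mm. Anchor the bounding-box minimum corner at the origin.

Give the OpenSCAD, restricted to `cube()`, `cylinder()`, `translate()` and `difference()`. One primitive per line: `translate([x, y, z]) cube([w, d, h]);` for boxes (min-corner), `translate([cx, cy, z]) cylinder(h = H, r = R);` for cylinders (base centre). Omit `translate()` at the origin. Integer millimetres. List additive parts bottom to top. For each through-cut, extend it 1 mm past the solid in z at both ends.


difference() {
  translate([180, 180, 0]) cylinder(h = 160, r = 180);
  translate([200, 100, -1]) cube([80, 80, 162]);
}


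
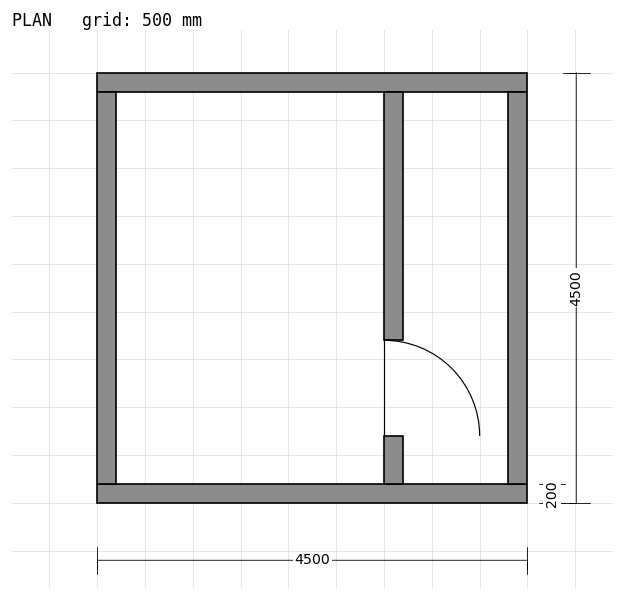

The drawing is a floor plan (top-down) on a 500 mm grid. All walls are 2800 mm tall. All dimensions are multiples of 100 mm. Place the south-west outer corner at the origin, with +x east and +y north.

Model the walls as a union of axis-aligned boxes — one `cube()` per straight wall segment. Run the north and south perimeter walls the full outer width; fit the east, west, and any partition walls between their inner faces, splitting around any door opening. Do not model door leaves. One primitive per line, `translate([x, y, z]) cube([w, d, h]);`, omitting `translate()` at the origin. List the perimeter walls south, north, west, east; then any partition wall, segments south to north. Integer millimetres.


cube([4500, 200, 2800]);
translate([0, 4300, 0]) cube([4500, 200, 2800]);
translate([0, 200, 0]) cube([200, 4100, 2800]);
translate([4300, 200, 0]) cube([200, 4100, 2800]);
translate([3000, 200, 0]) cube([200, 500, 2800]);
translate([3000, 1700, 0]) cube([200, 2600, 2800]);


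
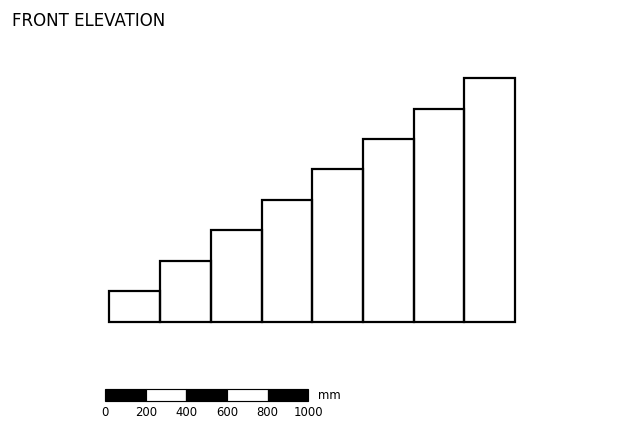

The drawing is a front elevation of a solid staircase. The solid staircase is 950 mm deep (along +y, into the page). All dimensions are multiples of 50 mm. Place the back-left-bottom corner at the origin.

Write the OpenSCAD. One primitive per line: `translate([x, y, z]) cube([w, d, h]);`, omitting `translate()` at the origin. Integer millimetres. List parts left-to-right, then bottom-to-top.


cube([250, 950, 150]);
translate([250, 0, 0]) cube([250, 950, 300]);
translate([500, 0, 0]) cube([250, 950, 450]);
translate([750, 0, 0]) cube([250, 950, 600]);
translate([1000, 0, 0]) cube([250, 950, 750]);
translate([1250, 0, 0]) cube([250, 950, 900]);
translate([1500, 0, 0]) cube([250, 950, 1050]);
translate([1750, 0, 0]) cube([250, 950, 1200]);
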